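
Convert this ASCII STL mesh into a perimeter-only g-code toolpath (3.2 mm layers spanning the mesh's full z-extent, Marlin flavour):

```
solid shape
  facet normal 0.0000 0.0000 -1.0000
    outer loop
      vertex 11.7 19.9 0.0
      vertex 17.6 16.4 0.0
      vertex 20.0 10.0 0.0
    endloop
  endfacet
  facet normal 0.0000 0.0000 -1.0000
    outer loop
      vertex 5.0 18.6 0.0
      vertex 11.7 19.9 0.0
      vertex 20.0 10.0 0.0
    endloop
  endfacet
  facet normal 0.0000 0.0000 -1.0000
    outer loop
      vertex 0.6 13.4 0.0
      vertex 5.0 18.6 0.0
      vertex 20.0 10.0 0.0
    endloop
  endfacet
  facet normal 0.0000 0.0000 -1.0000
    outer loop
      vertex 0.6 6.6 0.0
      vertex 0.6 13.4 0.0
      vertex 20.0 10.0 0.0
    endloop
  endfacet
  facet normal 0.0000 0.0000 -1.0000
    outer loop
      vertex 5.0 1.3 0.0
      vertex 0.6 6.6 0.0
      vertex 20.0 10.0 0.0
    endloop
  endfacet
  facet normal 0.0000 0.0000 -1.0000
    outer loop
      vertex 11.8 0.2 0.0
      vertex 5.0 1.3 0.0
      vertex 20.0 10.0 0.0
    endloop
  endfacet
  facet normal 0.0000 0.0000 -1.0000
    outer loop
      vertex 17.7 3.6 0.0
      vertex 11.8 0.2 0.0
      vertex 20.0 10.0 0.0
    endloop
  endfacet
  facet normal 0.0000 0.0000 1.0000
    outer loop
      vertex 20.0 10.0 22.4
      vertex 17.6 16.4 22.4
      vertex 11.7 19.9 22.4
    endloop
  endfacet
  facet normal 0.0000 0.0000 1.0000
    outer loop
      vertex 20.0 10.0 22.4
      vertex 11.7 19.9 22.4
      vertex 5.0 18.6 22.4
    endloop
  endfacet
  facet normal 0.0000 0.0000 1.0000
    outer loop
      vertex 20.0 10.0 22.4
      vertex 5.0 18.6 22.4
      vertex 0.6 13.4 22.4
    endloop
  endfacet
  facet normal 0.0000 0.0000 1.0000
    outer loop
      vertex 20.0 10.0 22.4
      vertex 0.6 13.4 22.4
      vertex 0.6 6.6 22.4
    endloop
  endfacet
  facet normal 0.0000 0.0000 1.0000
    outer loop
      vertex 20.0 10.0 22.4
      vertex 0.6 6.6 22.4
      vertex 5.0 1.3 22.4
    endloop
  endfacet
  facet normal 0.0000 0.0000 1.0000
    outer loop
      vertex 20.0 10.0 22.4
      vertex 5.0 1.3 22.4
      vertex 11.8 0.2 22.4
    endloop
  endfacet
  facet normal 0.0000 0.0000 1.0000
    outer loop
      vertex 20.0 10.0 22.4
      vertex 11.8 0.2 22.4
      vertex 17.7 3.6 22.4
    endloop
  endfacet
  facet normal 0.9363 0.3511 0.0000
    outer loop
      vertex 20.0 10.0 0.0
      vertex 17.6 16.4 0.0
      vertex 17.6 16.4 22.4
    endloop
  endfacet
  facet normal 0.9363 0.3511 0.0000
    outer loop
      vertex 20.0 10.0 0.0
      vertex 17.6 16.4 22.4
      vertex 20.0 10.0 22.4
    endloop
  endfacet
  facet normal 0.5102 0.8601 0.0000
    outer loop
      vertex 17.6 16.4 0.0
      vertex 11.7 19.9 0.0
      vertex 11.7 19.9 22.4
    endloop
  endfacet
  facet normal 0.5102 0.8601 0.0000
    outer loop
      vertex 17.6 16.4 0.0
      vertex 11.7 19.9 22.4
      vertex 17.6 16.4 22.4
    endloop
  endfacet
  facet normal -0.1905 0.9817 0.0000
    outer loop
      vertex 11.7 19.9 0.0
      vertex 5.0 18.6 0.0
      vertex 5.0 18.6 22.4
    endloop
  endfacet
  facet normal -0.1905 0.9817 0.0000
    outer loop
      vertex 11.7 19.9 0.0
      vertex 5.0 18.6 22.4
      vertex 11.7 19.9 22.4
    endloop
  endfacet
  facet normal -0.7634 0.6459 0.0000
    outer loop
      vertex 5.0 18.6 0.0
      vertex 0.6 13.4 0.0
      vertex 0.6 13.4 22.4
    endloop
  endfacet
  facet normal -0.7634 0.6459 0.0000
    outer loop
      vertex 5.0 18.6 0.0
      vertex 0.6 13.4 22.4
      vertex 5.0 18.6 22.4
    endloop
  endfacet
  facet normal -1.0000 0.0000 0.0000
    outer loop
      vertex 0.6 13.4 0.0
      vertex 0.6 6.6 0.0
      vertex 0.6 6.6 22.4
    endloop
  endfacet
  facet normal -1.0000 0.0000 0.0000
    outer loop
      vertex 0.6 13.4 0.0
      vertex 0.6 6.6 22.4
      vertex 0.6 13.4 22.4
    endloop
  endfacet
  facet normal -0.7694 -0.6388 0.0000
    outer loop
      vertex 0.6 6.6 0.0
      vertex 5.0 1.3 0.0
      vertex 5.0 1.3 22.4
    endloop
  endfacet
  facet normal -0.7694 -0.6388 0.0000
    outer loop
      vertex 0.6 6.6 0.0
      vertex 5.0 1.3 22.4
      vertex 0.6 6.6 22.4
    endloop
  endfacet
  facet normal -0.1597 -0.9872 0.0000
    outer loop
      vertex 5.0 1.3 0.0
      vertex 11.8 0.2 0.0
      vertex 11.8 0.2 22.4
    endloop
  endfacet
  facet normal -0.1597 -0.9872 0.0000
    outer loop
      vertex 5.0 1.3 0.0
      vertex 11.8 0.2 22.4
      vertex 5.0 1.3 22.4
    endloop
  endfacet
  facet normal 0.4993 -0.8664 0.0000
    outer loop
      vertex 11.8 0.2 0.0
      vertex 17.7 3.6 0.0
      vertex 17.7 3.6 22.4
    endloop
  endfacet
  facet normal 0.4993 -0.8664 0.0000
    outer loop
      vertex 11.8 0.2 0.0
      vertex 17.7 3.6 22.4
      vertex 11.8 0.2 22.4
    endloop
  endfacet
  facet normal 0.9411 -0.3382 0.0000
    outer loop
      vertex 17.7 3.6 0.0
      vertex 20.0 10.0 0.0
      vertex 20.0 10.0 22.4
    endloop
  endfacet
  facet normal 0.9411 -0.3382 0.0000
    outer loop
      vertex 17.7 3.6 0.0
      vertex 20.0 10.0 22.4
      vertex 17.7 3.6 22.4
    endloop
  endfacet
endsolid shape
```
; perimeter-only toolpath
G21 ; units = mm
G90 ; absolute positioning
G28 ; home
; layer 1
G0 Z3.2
G0 X20.0 Y10.0
G1 X17.6 Y16.4
G1 X11.7 Y19.9
G1 X5.0 Y18.6
G1 X0.6 Y13.4
G1 X0.6 Y6.6
G1 X5.0 Y1.3
G1 X11.8 Y0.2
G1 X17.7 Y3.6
G1 X20.0 Y10.0
; layer 2
G0 Z6.4
G0 X20.0 Y10.0
G1 X17.6 Y16.4
G1 X11.7 Y19.9
G1 X5.0 Y18.6
G1 X0.6 Y13.4
G1 X0.6 Y6.6
G1 X5.0 Y1.3
G1 X11.8 Y0.2
G1 X17.7 Y3.6
G1 X20.0 Y10.0
; layer 3
G0 Z9.6
G0 X20.0 Y10.0
G1 X17.6 Y16.4
G1 X11.7 Y19.9
G1 X5.0 Y18.6
G1 X0.6 Y13.4
G1 X0.6 Y6.6
G1 X5.0 Y1.3
G1 X11.8 Y0.2
G1 X17.7 Y3.6
G1 X20.0 Y10.0
; layer 4
G0 Z12.8
G0 X20.0 Y10.0
G1 X17.6 Y16.4
G1 X11.7 Y19.9
G1 X5.0 Y18.6
G1 X0.6 Y13.4
G1 X0.6 Y6.6
G1 X5.0 Y1.3
G1 X11.8 Y0.2
G1 X17.7 Y3.6
G1 X20.0 Y10.0
; layer 5
G0 Z16.0
G0 X20.0 Y10.0
G1 X17.6 Y16.4
G1 X11.7 Y19.9
G1 X5.0 Y18.6
G1 X0.6 Y13.4
G1 X0.6 Y6.6
G1 X5.0 Y1.3
G1 X11.8 Y0.2
G1 X17.7 Y3.6
G1 X20.0 Y10.0
; layer 6
G0 Z19.2
G0 X20.0 Y10.0
G1 X17.6 Y16.4
G1 X11.7 Y19.9
G1 X5.0 Y18.6
G1 X0.6 Y13.4
G1 X0.6 Y6.6
G1 X5.0 Y1.3
G1 X11.8 Y0.2
G1 X17.7 Y3.6
G1 X20.0 Y10.0
; layer 7
G0 Z22.4
G0 X20.0 Y10.0
G1 X17.6 Y16.4
G1 X11.7 Y19.9
G1 X5.0 Y18.6
G1 X0.6 Y13.4
G1 X0.6 Y6.6
G1 X5.0 Y1.3
G1 X11.8 Y0.2
G1 X17.7 Y3.6
G1 X20.0 Y10.0
M2 ; end

The solid is a regular 9-sided prism (a cylinder approximated with 9 flat sides), circumscribed radius ≈ 10 mm, height ≈ 22.4 mm. Slicing at Δz = 3.2 mm — 7 equal slices spanning the solid's height, so layer i sits at z = i·h/7 — gives 7 non-empty perimeters. Each is a 9-segment closed polygon; G0 lifts to the layer z and rapids to the start vertex, then G1 traces the edges.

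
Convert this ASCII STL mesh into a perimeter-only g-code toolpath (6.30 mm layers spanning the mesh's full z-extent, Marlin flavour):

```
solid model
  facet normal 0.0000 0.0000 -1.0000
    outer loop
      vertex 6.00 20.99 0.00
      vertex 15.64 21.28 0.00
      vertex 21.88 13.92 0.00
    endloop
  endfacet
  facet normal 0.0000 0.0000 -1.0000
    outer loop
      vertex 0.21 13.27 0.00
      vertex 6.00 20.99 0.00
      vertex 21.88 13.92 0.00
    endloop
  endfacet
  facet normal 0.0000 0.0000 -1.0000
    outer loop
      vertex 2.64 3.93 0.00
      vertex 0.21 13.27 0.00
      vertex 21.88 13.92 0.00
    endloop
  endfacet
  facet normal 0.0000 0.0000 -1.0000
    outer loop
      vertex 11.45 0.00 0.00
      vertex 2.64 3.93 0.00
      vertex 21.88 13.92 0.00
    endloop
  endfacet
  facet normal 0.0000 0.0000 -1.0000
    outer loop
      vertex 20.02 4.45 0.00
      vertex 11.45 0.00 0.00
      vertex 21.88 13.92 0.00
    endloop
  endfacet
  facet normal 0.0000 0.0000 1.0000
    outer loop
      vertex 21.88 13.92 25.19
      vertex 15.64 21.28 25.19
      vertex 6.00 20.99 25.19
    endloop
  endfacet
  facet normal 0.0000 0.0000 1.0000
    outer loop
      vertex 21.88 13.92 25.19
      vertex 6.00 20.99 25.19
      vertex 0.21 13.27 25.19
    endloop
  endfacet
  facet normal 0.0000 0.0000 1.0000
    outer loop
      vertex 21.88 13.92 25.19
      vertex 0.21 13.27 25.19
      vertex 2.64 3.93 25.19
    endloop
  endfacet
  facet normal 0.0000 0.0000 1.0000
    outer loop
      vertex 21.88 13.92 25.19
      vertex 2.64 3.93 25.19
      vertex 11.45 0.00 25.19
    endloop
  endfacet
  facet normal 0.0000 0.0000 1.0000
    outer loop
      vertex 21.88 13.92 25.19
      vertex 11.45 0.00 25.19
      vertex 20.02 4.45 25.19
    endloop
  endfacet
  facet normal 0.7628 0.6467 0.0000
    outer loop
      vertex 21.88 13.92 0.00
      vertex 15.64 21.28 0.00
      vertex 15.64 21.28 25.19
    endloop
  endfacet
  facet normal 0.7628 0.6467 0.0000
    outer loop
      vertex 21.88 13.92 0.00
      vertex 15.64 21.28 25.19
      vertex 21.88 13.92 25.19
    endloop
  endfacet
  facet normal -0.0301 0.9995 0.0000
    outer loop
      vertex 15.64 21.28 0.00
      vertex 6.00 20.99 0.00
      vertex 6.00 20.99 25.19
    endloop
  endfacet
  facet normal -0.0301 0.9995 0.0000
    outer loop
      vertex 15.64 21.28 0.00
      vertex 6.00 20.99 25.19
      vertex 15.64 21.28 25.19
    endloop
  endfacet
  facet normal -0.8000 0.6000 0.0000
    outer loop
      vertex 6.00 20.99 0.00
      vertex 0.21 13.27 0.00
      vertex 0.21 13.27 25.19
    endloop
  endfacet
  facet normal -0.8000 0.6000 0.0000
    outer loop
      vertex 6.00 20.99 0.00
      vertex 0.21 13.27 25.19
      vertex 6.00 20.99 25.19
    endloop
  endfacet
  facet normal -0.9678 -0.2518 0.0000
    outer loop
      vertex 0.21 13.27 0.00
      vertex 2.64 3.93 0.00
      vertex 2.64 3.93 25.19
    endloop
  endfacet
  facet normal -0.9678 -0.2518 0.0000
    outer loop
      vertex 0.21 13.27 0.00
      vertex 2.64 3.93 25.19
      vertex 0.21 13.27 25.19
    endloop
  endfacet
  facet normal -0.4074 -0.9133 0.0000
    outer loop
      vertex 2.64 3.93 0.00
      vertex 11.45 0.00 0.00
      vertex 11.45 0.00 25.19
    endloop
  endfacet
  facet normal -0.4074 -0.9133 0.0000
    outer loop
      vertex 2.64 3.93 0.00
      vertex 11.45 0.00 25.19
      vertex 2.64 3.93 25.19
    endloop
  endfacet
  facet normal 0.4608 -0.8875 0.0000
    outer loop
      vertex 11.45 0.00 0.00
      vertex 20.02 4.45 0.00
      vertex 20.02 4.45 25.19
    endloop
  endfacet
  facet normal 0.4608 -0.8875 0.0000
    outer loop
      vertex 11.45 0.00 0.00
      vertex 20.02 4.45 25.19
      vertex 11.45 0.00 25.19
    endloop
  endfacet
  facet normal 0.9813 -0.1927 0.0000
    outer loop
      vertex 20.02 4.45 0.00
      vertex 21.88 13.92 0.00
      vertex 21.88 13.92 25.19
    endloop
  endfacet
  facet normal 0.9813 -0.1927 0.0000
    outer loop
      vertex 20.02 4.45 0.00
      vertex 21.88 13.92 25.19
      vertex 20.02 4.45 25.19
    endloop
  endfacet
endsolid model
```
; perimeter-only toolpath
G21 ; units = mm
G90 ; absolute positioning
G28 ; home
; layer 1
G0 Z6.30
G0 X21.88 Y13.92
G1 X15.64 Y21.28
G1 X6.00 Y20.99
G1 X0.21 Y13.27
G1 X2.64 Y3.93
G1 X11.45 Y0.00
G1 X20.02 Y4.45
G1 X21.88 Y13.92
; layer 2
G0 Z12.60
G0 X21.88 Y13.92
G1 X15.64 Y21.28
G1 X6.00 Y20.99
G1 X0.21 Y13.27
G1 X2.64 Y3.93
G1 X11.45 Y0.00
G1 X20.02 Y4.45
G1 X21.88 Y13.92
; layer 3
G0 Z18.89
G0 X21.88 Y13.92
G1 X15.64 Y21.28
G1 X6.00 Y20.99
G1 X0.21 Y13.27
G1 X2.64 Y3.93
G1 X11.45 Y0.00
G1 X20.02 Y4.45
G1 X21.88 Y13.92
; layer 4
G0 Z25.19
G0 X21.88 Y13.92
G1 X15.64 Y21.28
G1 X6.00 Y20.99
G1 X0.21 Y13.27
G1 X2.64 Y3.93
G1 X11.45 Y0.00
G1 X20.02 Y4.45
G1 X21.88 Y13.92
M2 ; end

The solid is a regular 7-sided prism (a cylinder approximated with 7 flat sides), circumscribed radius ≈ 11.1 mm, height ≈ 25.2 mm. Slicing at Δz = 6.30 mm — 4 equal slices spanning the solid's height, so layer i sits at z = i·h/4 — gives 4 non-empty perimeters. Each is a 7-segment closed polygon; G0 lifts to the layer z and rapids to the start vertex, then G1 traces the edges.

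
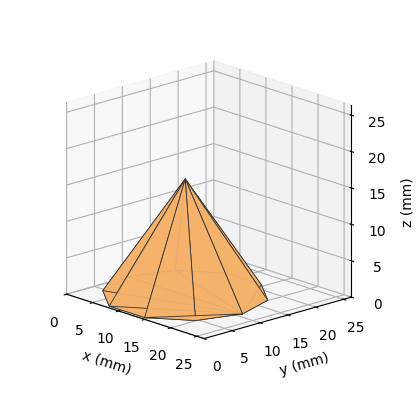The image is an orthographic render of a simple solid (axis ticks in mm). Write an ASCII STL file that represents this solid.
Reading the render: the shape is a regular 10-sided pyramid, base circumscribed radius ≈ 11 mm, apex at z ≈ 16 mm (dimensions read to the nearest mm from the axis ticks). For the STL, each face is triangulated and given an outward normal.

solid part
  facet normal 0.0000 0.0000 -1.0000
    outer loop
      vertex 14.40 21.46 0.00
      vertex 19.90 17.47 0.00
      vertex 22.00 11.00 0.00
    endloop
  endfacet
  facet normal 0.0000 0.0000 -1.0000
    outer loop
      vertex 7.60 21.46 0.00
      vertex 14.40 21.46 0.00
      vertex 22.00 11.00 0.00
    endloop
  endfacet
  facet normal 0.0000 0.0000 -1.0000
    outer loop
      vertex 2.10 17.47 0.00
      vertex 7.60 21.46 0.00
      vertex 22.00 11.00 0.00
    endloop
  endfacet
  facet normal 0.0000 0.0000 -1.0000
    outer loop
      vertex 0.00 11.00 0.00
      vertex 2.10 17.47 0.00
      vertex 22.00 11.00 0.00
    endloop
  endfacet
  facet normal 0.0000 0.0000 -1.0000
    outer loop
      vertex 2.10 4.53 0.00
      vertex 0.00 11.00 0.00
      vertex 22.00 11.00 0.00
    endloop
  endfacet
  facet normal 0.0000 0.0000 -1.0000
    outer loop
      vertex 7.60 0.54 0.00
      vertex 2.10 4.53 0.00
      vertex 22.00 11.00 0.00
    endloop
  endfacet
  facet normal 0.0000 0.0000 -1.0000
    outer loop
      vertex 14.40 0.54 0.00
      vertex 7.60 0.54 0.00
      vertex 22.00 11.00 0.00
    endloop
  endfacet
  facet normal 0.0000 0.0000 -1.0000
    outer loop
      vertex 19.90 4.53 0.00
      vertex 14.40 0.54 0.00
      vertex 22.00 11.00 0.00
    endloop
  endfacet
  facet normal 0.7961 0.2584 0.5473
    outer loop
      vertex 22.00 11.00 0.00
      vertex 19.90 17.47 0.00
      vertex 11.00 11.00 16.00
    endloop
  endfacet
  facet normal 0.4915 0.6774 0.5473
    outer loop
      vertex 19.90 17.47 0.00
      vertex 14.40 21.46 0.00
      vertex 11.00 11.00 16.00
    endloop
  endfacet
  facet normal 0.0000 0.8370 0.5472
    outer loop
      vertex 14.40 21.46 0.00
      vertex 7.60 21.46 0.00
      vertex 11.00 11.00 16.00
    endloop
  endfacet
  facet normal -0.4915 0.6774 0.5473
    outer loop
      vertex 7.60 21.46 0.00
      vertex 2.10 17.47 0.00
      vertex 11.00 11.00 16.00
    endloop
  endfacet
  facet normal -0.7961 0.2584 0.5473
    outer loop
      vertex 2.10 17.47 0.00
      vertex 0.00 11.00 0.00
      vertex 11.00 11.00 16.00
    endloop
  endfacet
  facet normal -0.7961 -0.2584 0.5473
    outer loop
      vertex 0.00 11.00 0.00
      vertex 2.10 4.53 0.00
      vertex 11.00 11.00 16.00
    endloop
  endfacet
  facet normal -0.4915 -0.6774 0.5473
    outer loop
      vertex 2.10 4.53 0.00
      vertex 7.60 0.54 0.00
      vertex 11.00 11.00 16.00
    endloop
  endfacet
  facet normal 0.0000 -0.8370 0.5472
    outer loop
      vertex 7.60 0.54 0.00
      vertex 14.40 0.54 0.00
      vertex 11.00 11.00 16.00
    endloop
  endfacet
  facet normal 0.4915 -0.6774 0.5473
    outer loop
      vertex 14.40 0.54 0.00
      vertex 19.90 4.53 0.00
      vertex 11.00 11.00 16.00
    endloop
  endfacet
  facet normal 0.7961 -0.2584 0.5473
    outer loop
      vertex 19.90 4.53 0.00
      vertex 22.00 11.00 0.00
      vertex 11.00 11.00 16.00
    endloop
  endfacet
endsolid part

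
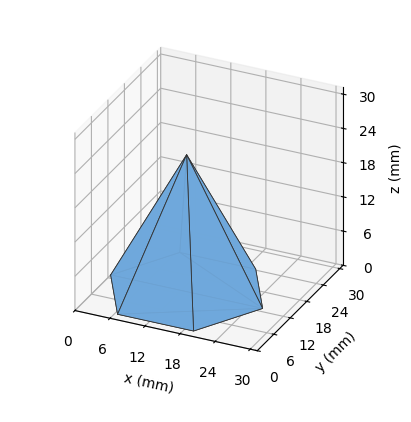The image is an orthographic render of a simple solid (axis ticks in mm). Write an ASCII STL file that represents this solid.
Reading the render: the shape is a regular 6-sided pyramid, base circumscribed radius ≈ 13 mm, apex at z ≈ 24 mm (dimensions read to the nearest mm from the axis ticks). For the STL, each face is triangulated and given an outward normal.

solid part
  facet normal 0.0000 0.0000 -1.0000
    outer loop
      vertex 6.5 24.3 0.0
      vertex 19.5 24.3 0.0
      vertex 26.0 13.0 0.0
    endloop
  endfacet
  facet normal 0.0000 0.0000 -1.0000
    outer loop
      vertex 0.0 13.0 0.0
      vertex 6.5 24.3 0.0
      vertex 26.0 13.0 0.0
    endloop
  endfacet
  facet normal 0.0000 0.0000 -1.0000
    outer loop
      vertex 6.5 1.7 0.0
      vertex 0.0 13.0 0.0
      vertex 26.0 13.0 0.0
    endloop
  endfacet
  facet normal 0.0000 0.0000 -1.0000
    outer loop
      vertex 19.5 1.7 0.0
      vertex 6.5 1.7 0.0
      vertex 26.0 13.0 0.0
    endloop
  endfacet
  facet normal 0.7846 0.4513 0.4250
    outer loop
      vertex 26.0 13.0 0.0
      vertex 19.5 24.3 0.0
      vertex 13.0 13.0 24.0
    endloop
  endfacet
  facet normal 0.0000 0.9047 0.4260
    outer loop
      vertex 19.5 24.3 0.0
      vertex 6.5 24.3 0.0
      vertex 13.0 13.0 24.0
    endloop
  endfacet
  facet normal -0.7846 0.4513 0.4250
    outer loop
      vertex 6.5 24.3 0.0
      vertex 0.0 13.0 0.0
      vertex 13.0 13.0 24.0
    endloop
  endfacet
  facet normal -0.7846 -0.4513 0.4250
    outer loop
      vertex 0.0 13.0 0.0
      vertex 6.5 1.7 0.0
      vertex 13.0 13.0 24.0
    endloop
  endfacet
  facet normal 0.0000 -0.9047 0.4260
    outer loop
      vertex 6.5 1.7 0.0
      vertex 19.5 1.7 0.0
      vertex 13.0 13.0 24.0
    endloop
  endfacet
  facet normal 0.7846 -0.4513 0.4250
    outer loop
      vertex 19.5 1.7 0.0
      vertex 26.0 13.0 0.0
      vertex 13.0 13.0 24.0
    endloop
  endfacet
endsolid part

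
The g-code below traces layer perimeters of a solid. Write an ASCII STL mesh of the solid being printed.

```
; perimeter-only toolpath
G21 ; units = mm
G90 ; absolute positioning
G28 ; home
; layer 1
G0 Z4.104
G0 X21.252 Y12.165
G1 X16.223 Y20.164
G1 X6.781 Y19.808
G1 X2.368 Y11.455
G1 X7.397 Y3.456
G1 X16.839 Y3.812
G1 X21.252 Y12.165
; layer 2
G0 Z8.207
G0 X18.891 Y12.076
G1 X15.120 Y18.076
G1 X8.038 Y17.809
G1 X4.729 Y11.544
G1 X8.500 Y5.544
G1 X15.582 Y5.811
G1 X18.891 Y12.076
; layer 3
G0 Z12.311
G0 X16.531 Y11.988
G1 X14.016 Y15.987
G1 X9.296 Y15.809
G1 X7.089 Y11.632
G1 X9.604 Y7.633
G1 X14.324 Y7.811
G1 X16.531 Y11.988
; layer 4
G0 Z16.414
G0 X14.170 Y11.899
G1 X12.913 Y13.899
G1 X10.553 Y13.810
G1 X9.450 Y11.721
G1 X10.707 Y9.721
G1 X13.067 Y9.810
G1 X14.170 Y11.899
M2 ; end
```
solid part
  facet normal 0.0000 0.0000 -1.0000
    outer loop
      vertex 5.524 21.808 0.000
      vertex 17.326 22.253 0.000
      vertex 23.612 12.254 0.000
    endloop
  endfacet
  facet normal 0.0000 0.0000 -1.0000
    outer loop
      vertex 0.008 11.366 0.000
      vertex 5.524 21.808 0.000
      vertex 23.612 12.254 0.000
    endloop
  endfacet
  facet normal 0.0000 0.0000 -1.0000
    outer loop
      vertex 6.294 1.367 0.000
      vertex 0.008 11.366 0.000
      vertex 23.612 12.254 0.000
    endloop
  endfacet
  facet normal 0.0000 0.0000 -1.0000
    outer loop
      vertex 18.096 1.812 0.000
      vertex 6.294 1.367 0.000
      vertex 23.612 12.254 0.000
    endloop
  endfacet
  facet normal 0.7577 0.4763 0.4461
    outer loop
      vertex 23.612 12.254 0.000
      vertex 17.326 22.253 0.000
      vertex 11.810 11.810 20.518
    endloop
  endfacet
  facet normal -0.0337 0.8943 0.4461
    outer loop
      vertex 17.326 22.253 0.000
      vertex 5.524 21.808 0.000
      vertex 11.810 11.810 20.518
    endloop
  endfacet
  facet normal -0.7913 0.4180 0.4461
    outer loop
      vertex 5.524 21.808 0.000
      vertex 0.008 11.366 0.000
      vertex 11.810 11.810 20.518
    endloop
  endfacet
  facet normal -0.7577 -0.4763 0.4461
    outer loop
      vertex 0.008 11.366 0.000
      vertex 6.294 1.367 0.000
      vertex 11.810 11.810 20.518
    endloop
  endfacet
  facet normal 0.0337 -0.8943 0.4461
    outer loop
      vertex 6.294 1.367 0.000
      vertex 18.096 1.812 0.000
      vertex 11.810 11.810 20.518
    endloop
  endfacet
  facet normal 0.7913 -0.4180 0.4461
    outer loop
      vertex 18.096 1.812 0.000
      vertex 23.612 12.254 0.000
      vertex 11.810 11.810 20.518
    endloop
  endfacet
endsolid part

The G0 Z moves step by Δz≈4.104 mm. The G1 loops shrink linearly with z, so the solid tapers from its base footprint up to z≈20.5. Closing with a flat bottom cap and the tapered top and triangulating gives 10 facets — a regular 6-sided pyramid, base circumscribed radius ≈ 11.8 mm, apex at z ≈ 20.5 mm.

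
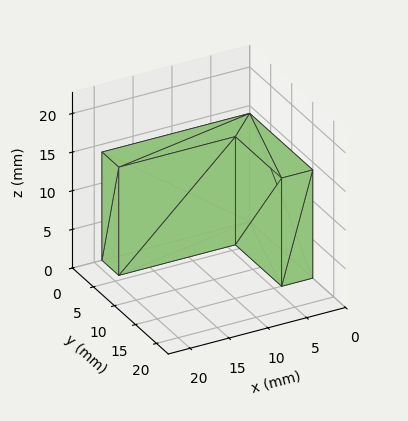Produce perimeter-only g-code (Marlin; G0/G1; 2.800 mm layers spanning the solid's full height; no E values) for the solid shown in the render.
Reading the render: the shape is an L-shaped prism: outer 19 × 15 mm, arm thicknesses ≈ 4 mm (horizontal) and 4 mm (vertical), extruded 14 mm in z (dimensions read to the nearest mm from the axis ticks). For the g-code, the solid's height is divided into equal slices at the stated Δz and each level perimeter traced with G1 moves after a G0 lift.

; perimeter-only toolpath
G21 ; units = mm
G90 ; absolute positioning
G28 ; home
; layer 1
G0 Z2.800
G0 X0.000 Y0.000
G1 X19.000 Y0.000
G1 X19.000 Y4.000
G1 X4.000 Y4.000
G1 X4.000 Y15.000
G1 X0.000 Y15.000
G1 X0.000 Y0.000
; layer 2
G0 Z5.600
G0 X0.000 Y0.000
G1 X19.000 Y0.000
G1 X19.000 Y4.000
G1 X4.000 Y4.000
G1 X4.000 Y15.000
G1 X0.000 Y15.000
G1 X0.000 Y0.000
; layer 3
G0 Z8.400
G0 X0.000 Y0.000
G1 X19.000 Y0.000
G1 X19.000 Y4.000
G1 X4.000 Y4.000
G1 X4.000 Y15.000
G1 X0.000 Y15.000
G1 X0.000 Y0.000
; layer 4
G0 Z11.200
G0 X0.000 Y0.000
G1 X19.000 Y0.000
G1 X19.000 Y4.000
G1 X4.000 Y4.000
G1 X4.000 Y15.000
G1 X0.000 Y15.000
G1 X0.000 Y0.000
; layer 5
G0 Z14.000
G0 X0.000 Y0.000
G1 X19.000 Y0.000
G1 X19.000 Y4.000
G1 X4.000 Y4.000
G1 X4.000 Y15.000
G1 X0.000 Y15.000
G1 X0.000 Y0.000
M2 ; end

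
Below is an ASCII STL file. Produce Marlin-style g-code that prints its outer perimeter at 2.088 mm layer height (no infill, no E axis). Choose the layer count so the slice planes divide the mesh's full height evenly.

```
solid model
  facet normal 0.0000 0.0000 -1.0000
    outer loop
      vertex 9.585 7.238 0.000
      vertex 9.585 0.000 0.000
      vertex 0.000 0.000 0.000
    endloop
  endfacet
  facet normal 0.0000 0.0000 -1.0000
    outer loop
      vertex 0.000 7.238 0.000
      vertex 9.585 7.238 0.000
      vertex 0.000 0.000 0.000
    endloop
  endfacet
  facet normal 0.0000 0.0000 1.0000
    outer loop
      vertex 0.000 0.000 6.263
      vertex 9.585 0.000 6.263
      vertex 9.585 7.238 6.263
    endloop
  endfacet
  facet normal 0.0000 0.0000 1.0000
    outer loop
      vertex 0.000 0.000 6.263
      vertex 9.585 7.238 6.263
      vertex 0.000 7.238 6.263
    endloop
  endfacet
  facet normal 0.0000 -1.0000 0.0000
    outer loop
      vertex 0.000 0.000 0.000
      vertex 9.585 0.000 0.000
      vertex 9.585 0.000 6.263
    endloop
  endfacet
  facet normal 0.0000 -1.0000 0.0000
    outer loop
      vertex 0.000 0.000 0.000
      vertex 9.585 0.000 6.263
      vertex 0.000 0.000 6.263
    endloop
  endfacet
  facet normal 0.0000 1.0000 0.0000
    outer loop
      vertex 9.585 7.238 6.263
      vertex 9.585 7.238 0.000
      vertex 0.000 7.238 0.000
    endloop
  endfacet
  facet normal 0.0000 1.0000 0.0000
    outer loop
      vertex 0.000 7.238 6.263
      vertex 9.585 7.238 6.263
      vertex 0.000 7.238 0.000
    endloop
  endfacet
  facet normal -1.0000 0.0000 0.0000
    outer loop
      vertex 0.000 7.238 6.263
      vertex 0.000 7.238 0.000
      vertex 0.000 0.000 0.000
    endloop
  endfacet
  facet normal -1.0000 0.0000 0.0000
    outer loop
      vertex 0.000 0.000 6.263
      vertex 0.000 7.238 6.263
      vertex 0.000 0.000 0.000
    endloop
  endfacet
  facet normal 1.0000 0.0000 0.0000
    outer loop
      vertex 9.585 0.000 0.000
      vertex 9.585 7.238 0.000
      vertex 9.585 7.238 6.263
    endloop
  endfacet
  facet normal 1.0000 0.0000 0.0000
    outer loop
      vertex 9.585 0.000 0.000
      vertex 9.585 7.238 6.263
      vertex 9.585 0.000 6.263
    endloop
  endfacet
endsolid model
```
; perimeter-only toolpath
G21 ; units = mm
G90 ; absolute positioning
G28 ; home
; layer 1
G0 Z2.088
G0 X0.000 Y0.000
G1 X9.585 Y0.000
G1 X9.585 Y7.238
G1 X0.000 Y7.238
G1 X0.000 Y0.000
; layer 2
G0 Z4.175
G0 X0.000 Y0.000
G1 X9.585 Y0.000
G1 X9.585 Y7.238
G1 X0.000 Y7.238
G1 X0.000 Y0.000
; layer 3
G0 Z6.263
G0 X0.000 Y0.000
G1 X9.585 Y0.000
G1 X9.585 Y7.238
G1 X0.000 Y7.238
G1 X0.000 Y0.000
M2 ; end

The solid is a rectangular box, roughly 9.59 × 7.24 mm footprint and 6.26 mm tall. Slicing at Δz = 2.088 mm — 3 equal slices spanning the solid's height, so layer i sits at z = i·h/3 — gives 3 non-empty perimeters. Each is a 4-segment closed polygon; G0 lifts to the layer z and rapids to the start vertex, then G1 traces the edges.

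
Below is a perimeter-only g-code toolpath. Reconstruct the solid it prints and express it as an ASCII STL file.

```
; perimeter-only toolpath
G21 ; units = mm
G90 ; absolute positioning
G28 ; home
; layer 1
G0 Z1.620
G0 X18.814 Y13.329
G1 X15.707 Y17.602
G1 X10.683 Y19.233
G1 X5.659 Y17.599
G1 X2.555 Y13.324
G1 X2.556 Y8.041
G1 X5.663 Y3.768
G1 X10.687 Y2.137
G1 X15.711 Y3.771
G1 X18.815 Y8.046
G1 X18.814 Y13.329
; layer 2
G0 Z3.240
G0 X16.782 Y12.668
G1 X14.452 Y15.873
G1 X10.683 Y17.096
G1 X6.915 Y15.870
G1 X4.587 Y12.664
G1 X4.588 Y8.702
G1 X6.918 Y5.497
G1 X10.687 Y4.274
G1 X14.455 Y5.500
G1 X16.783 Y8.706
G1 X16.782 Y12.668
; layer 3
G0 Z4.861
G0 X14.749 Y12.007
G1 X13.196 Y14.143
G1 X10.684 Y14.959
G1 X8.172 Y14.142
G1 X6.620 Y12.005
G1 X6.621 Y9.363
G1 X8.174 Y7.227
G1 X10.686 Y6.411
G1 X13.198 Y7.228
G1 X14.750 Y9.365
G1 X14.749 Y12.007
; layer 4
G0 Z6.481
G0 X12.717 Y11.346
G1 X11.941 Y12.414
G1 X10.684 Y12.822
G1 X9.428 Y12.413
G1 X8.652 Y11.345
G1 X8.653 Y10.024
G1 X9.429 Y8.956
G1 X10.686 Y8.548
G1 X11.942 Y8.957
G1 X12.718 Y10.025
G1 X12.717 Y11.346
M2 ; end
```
solid part
  facet normal 0.0000 0.0000 -1.0000
    outer loop
      vertex 10.682 21.370 0.000
      vertex 16.963 19.331 0.000
      vertex 20.846 13.990 0.000
    endloop
  endfacet
  facet normal 0.0000 0.0000 -1.0000
    outer loop
      vertex 4.402 19.327 0.000
      vertex 10.682 21.370 0.000
      vertex 20.846 13.990 0.000
    endloop
  endfacet
  facet normal 0.0000 0.0000 -1.0000
    outer loop
      vertex 0.522 13.984 0.000
      vertex 4.402 19.327 0.000
      vertex 20.846 13.990 0.000
    endloop
  endfacet
  facet normal 0.0000 0.0000 -1.0000
    outer loop
      vertex 0.524 7.380 0.000
      vertex 0.522 13.984 0.000
      vertex 20.846 13.990 0.000
    endloop
  endfacet
  facet normal 0.0000 0.0000 -1.0000
    outer loop
      vertex 4.407 2.039 0.000
      vertex 0.524 7.380 0.000
      vertex 20.846 13.990 0.000
    endloop
  endfacet
  facet normal 0.0000 0.0000 -1.0000
    outer loop
      vertex 10.688 0.000 0.000
      vertex 4.407 2.039 0.000
      vertex 20.846 13.990 0.000
    endloop
  endfacet
  facet normal 0.0000 0.0000 -1.0000
    outer loop
      vertex 16.968 2.043 0.000
      vertex 10.688 0.000 0.000
      vertex 20.846 13.990 0.000
    endloop
  endfacet
  facet normal 0.0000 0.0000 -1.0000
    outer loop
      vertex 20.848 7.386 0.000
      vertex 16.968 2.043 0.000
      vertex 20.846 13.990 0.000
    endloop
  endfacet
  facet normal 0.5042 0.3666 0.7819
    outer loop
      vertex 20.846 13.990 0.000
      vertex 16.963 19.331 0.000
      vertex 10.685 10.685 8.101
    endloop
  endfacet
  facet normal 0.1925 0.5929 0.7819
    outer loop
      vertex 16.963 19.331 0.000
      vertex 10.682 21.370 0.000
      vertex 10.685 10.685 8.101
    endloop
  endfacet
  facet normal -0.1928 0.5928 0.7819
    outer loop
      vertex 10.682 21.370 0.000
      vertex 4.402 19.327 0.000
      vertex 10.685 10.685 8.101
    endloop
  endfacet
  facet normal -0.5044 0.3663 0.7819
    outer loop
      vertex 4.402 19.327 0.000
      vertex 0.522 13.984 0.000
      vertex 10.685 10.685 8.101
    endloop
  endfacet
  facet normal -0.6234 -0.0002 0.7819
    outer loop
      vertex 0.522 13.984 0.000
      vertex 0.524 7.380 0.000
      vertex 10.685 10.685 8.101
    endloop
  endfacet
  facet normal -0.5042 -0.3666 0.7819
    outer loop
      vertex 0.524 7.380 0.000
      vertex 4.407 2.039 0.000
      vertex 10.685 10.685 8.101
    endloop
  endfacet
  facet normal -0.1925 -0.5929 0.7819
    outer loop
      vertex 4.407 2.039 0.000
      vertex 10.688 0.000 0.000
      vertex 10.685 10.685 8.101
    endloop
  endfacet
  facet normal 0.1928 -0.5928 0.7819
    outer loop
      vertex 10.688 0.000 0.000
      vertex 16.968 2.043 0.000
      vertex 10.685 10.685 8.101
    endloop
  endfacet
  facet normal 0.5044 -0.3663 0.7819
    outer loop
      vertex 16.968 2.043 0.000
      vertex 20.848 7.386 0.000
      vertex 10.685 10.685 8.101
    endloop
  endfacet
  facet normal 0.6234 0.0002 0.7819
    outer loop
      vertex 20.848 7.386 0.000
      vertex 20.846 13.990 0.000
      vertex 10.685 10.685 8.101
    endloop
  endfacet
endsolid part

The G0 Z moves step by Δz≈1.620 mm. The G1 loops shrink linearly with z, so the solid tapers from its base footprint up to z≈8.1. Closing with a flat bottom cap and the tapered top and triangulating gives 18 facets — a regular 10-sided pyramid, base circumscribed radius ≈ 10.7 mm, apex at z ≈ 8.1 mm.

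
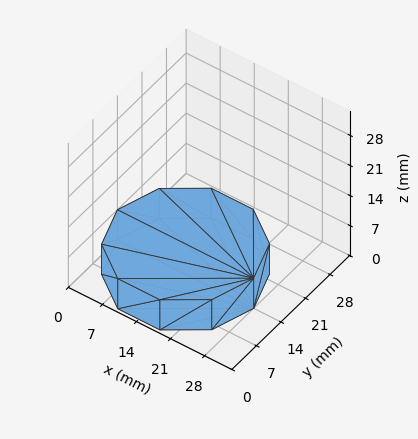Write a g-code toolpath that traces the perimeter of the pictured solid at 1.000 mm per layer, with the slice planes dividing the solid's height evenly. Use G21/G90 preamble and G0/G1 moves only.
Reading the render: the shape is a regular 10-sided prism (a cylinder approximated with 10 flat sides), circumscribed radius ≈ 14 mm, height ≈ 7 mm (dimensions read to the nearest mm from the axis ticks). For the g-code, the solid's height is divided into equal slices at the stated Δz and each level perimeter traced with G1 moves after a G0 lift.

; perimeter-only toolpath
G21 ; units = mm
G90 ; absolute positioning
G28 ; home
; layer 1
G0 Z1.000
G0 X28.000 Y14.000
G1 X25.326 Y22.229
G1 X18.326 Y27.315
G1 X9.674 Y27.315
G1 X2.674 Y22.229
G1 X0.000 Y14.000
G1 X2.674 Y5.771
G1 X9.674 Y0.685
G1 X18.326 Y0.685
G1 X25.326 Y5.771
G1 X28.000 Y14.000
; layer 2
G0 Z2.000
G0 X28.000 Y14.000
G1 X25.326 Y22.229
G1 X18.326 Y27.315
G1 X9.674 Y27.315
G1 X2.674 Y22.229
G1 X0.000 Y14.000
G1 X2.674 Y5.771
G1 X9.674 Y0.685
G1 X18.326 Y0.685
G1 X25.326 Y5.771
G1 X28.000 Y14.000
; layer 3
G0 Z3.000
G0 X28.000 Y14.000
G1 X25.326 Y22.229
G1 X18.326 Y27.315
G1 X9.674 Y27.315
G1 X2.674 Y22.229
G1 X0.000 Y14.000
G1 X2.674 Y5.771
G1 X9.674 Y0.685
G1 X18.326 Y0.685
G1 X25.326 Y5.771
G1 X28.000 Y14.000
; layer 4
G0 Z4.000
G0 X28.000 Y14.000
G1 X25.326 Y22.229
G1 X18.326 Y27.315
G1 X9.674 Y27.315
G1 X2.674 Y22.229
G1 X0.000 Y14.000
G1 X2.674 Y5.771
G1 X9.674 Y0.685
G1 X18.326 Y0.685
G1 X25.326 Y5.771
G1 X28.000 Y14.000
; layer 5
G0 Z5.000
G0 X28.000 Y14.000
G1 X25.326 Y22.229
G1 X18.326 Y27.315
G1 X9.674 Y27.315
G1 X2.674 Y22.229
G1 X0.000 Y14.000
G1 X2.674 Y5.771
G1 X9.674 Y0.685
G1 X18.326 Y0.685
G1 X25.326 Y5.771
G1 X28.000 Y14.000
; layer 6
G0 Z6.000
G0 X28.000 Y14.000
G1 X25.326 Y22.229
G1 X18.326 Y27.315
G1 X9.674 Y27.315
G1 X2.674 Y22.229
G1 X0.000 Y14.000
G1 X2.674 Y5.771
G1 X9.674 Y0.685
G1 X18.326 Y0.685
G1 X25.326 Y5.771
G1 X28.000 Y14.000
; layer 7
G0 Z7.000
G0 X28.000 Y14.000
G1 X25.326 Y22.229
G1 X18.326 Y27.315
G1 X9.674 Y27.315
G1 X2.674 Y22.229
G1 X0.000 Y14.000
G1 X2.674 Y5.771
G1 X9.674 Y0.685
G1 X18.326 Y0.685
G1 X25.326 Y5.771
G1 X28.000 Y14.000
M2 ; end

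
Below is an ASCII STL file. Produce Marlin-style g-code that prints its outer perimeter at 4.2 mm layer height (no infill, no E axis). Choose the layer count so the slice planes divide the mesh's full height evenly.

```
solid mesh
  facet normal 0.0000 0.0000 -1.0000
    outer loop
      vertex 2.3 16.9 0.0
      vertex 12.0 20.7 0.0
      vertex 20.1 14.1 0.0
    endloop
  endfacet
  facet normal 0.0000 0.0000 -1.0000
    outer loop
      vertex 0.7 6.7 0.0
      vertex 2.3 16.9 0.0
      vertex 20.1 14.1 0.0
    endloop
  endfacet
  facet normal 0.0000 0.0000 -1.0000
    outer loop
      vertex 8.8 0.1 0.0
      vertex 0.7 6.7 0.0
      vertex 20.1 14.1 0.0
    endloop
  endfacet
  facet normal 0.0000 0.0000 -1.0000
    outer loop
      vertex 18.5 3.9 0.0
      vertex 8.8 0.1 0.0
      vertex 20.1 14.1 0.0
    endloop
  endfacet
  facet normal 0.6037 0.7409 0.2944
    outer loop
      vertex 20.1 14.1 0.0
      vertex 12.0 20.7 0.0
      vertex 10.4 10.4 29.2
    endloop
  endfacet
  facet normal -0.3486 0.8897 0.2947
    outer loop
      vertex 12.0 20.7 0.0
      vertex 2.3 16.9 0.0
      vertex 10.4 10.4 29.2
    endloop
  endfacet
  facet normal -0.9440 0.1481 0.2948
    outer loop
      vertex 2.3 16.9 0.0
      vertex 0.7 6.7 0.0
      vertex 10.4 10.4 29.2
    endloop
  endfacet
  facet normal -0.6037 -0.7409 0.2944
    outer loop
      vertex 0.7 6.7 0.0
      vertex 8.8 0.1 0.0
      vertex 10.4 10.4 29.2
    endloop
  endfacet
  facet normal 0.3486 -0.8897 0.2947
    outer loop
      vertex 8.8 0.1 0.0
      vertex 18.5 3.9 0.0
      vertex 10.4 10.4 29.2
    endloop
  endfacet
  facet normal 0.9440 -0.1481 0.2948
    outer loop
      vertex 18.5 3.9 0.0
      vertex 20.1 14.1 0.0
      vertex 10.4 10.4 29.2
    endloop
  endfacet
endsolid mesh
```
; perimeter-only toolpath
G21 ; units = mm
G90 ; absolute positioning
G28 ; home
; layer 1
G0 Z4.2
G0 X18.7 Y13.6
G1 X11.8 Y19.2
G1 X3.5 Y16.0
G1 X2.1 Y7.2
G1 X9.0 Y1.6
G1 X17.3 Y4.8
G1 X18.7 Y13.6
; layer 2
G0 Z8.3
G0 X17.3 Y13.0
G1 X11.5 Y17.8
G1 X4.6 Y15.0
G1 X3.5 Y7.8
G1 X9.3 Y3.0
G1 X16.2 Y5.8
G1 X17.3 Y13.0
; layer 3
G0 Z12.5
G0 X15.9 Y12.5
G1 X11.3 Y16.3
G1 X5.8 Y14.1
G1 X4.9 Y8.3
G1 X9.5 Y4.5
G1 X15.0 Y6.7
G1 X15.9 Y12.5
; layer 4
G0 Z16.7
G0 X14.6 Y12.0
G1 X11.1 Y14.8
G1 X6.9 Y13.2
G1 X6.2 Y8.8
G1 X9.7 Y6.0
G1 X13.9 Y7.6
G1 X14.6 Y12.0
; layer 5
G0 Z20.9
G0 X13.2 Y11.5
G1 X10.9 Y13.3
G1 X8.1 Y12.3
G1 X7.6 Y9.3
G1 X9.9 Y7.5
G1 X12.7 Y8.5
G1 X13.2 Y11.5
; layer 6
G0 Z25.0
G0 X11.8 Y10.9
G1 X10.6 Y11.9
G1 X9.2 Y11.3
G1 X9.0 Y9.9
G1 X10.2 Y8.9
G1 X11.6 Y9.5
G1 X11.8 Y10.9
M2 ; end

The solid is a regular 6-sided pyramid, base circumscribed radius ≈ 10.4 mm, apex at z ≈ 29.2 mm. Slicing at Δz = 4.2 mm — 7 equal slices spanning the solid's height, so layer i sits at z = i·h/7 — gives 6 non-empty perimeters. Each is a 6-segment closed polygon; G0 lifts to the layer z and rapids to the start vertex, then G1 traces the edges. The cross-section shrinks linearly with z (the slice at the apex is degenerate and omitted).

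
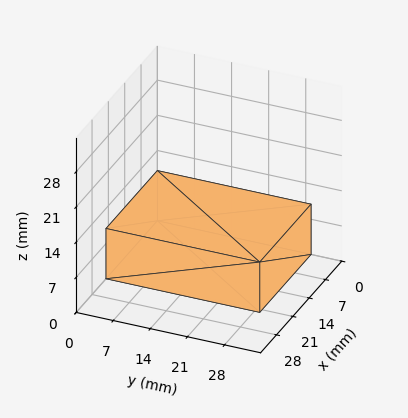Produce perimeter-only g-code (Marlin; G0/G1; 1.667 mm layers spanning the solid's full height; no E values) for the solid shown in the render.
Reading the render: the shape is a rectangular box, roughly 22 × 29 mm footprint and 10 mm tall (dimensions read to the nearest mm from the axis ticks). For the g-code, the solid's height is divided into equal slices at the stated Δz and each level perimeter traced with G1 moves after a G0 lift.

; perimeter-only toolpath
G21 ; units = mm
G90 ; absolute positioning
G28 ; home
; layer 1
G0 Z1.667
G0 X0.000 Y0.000
G1 X22.000 Y0.000
G1 X22.000 Y29.000
G1 X0.000 Y29.000
G1 X0.000 Y0.000
; layer 2
G0 Z3.333
G0 X0.000 Y0.000
G1 X22.000 Y0.000
G1 X22.000 Y29.000
G1 X0.000 Y29.000
G1 X0.000 Y0.000
; layer 3
G0 Z5.000
G0 X0.000 Y0.000
G1 X22.000 Y0.000
G1 X22.000 Y29.000
G1 X0.000 Y29.000
G1 X0.000 Y0.000
; layer 4
G0 Z6.667
G0 X0.000 Y0.000
G1 X22.000 Y0.000
G1 X22.000 Y29.000
G1 X0.000 Y29.000
G1 X0.000 Y0.000
; layer 5
G0 Z8.333
G0 X0.000 Y0.000
G1 X22.000 Y0.000
G1 X22.000 Y29.000
G1 X0.000 Y29.000
G1 X0.000 Y0.000
; layer 6
G0 Z10.000
G0 X0.000 Y0.000
G1 X22.000 Y0.000
G1 X22.000 Y29.000
G1 X0.000 Y29.000
G1 X0.000 Y0.000
M2 ; end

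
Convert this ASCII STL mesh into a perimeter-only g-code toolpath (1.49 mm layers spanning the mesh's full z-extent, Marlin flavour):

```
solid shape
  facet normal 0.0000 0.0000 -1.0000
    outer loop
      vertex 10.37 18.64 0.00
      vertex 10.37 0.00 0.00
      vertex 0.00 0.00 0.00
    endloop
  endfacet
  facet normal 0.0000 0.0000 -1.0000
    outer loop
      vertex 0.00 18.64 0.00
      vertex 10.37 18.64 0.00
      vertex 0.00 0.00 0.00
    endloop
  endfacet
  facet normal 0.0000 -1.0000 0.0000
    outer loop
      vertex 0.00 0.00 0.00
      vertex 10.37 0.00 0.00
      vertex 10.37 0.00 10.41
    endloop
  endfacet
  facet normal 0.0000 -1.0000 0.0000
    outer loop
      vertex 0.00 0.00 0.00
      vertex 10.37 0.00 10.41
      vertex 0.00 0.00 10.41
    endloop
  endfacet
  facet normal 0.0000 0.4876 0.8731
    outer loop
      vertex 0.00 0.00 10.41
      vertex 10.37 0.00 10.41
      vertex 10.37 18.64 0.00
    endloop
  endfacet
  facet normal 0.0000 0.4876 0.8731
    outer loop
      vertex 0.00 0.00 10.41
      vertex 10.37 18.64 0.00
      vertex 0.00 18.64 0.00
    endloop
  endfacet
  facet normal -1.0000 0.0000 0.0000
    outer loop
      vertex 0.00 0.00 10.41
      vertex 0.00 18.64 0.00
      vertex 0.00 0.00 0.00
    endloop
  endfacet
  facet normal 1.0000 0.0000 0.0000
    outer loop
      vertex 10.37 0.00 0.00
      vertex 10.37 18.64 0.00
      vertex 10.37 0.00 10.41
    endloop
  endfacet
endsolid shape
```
; perimeter-only toolpath
G21 ; units = mm
G90 ; absolute positioning
G28 ; home
; layer 1
G0 Z1.49
G0 X0.00 Y0.00
G1 X10.37 Y0.00
G1 X10.37 Y15.98
G1 X0.00 Y15.98
G1 X0.00 Y0.00
; layer 2
G0 Z2.97
G0 X0.00 Y0.00
G1 X10.37 Y0.00
G1 X10.37 Y13.31
G1 X0.00 Y13.31
G1 X0.00 Y0.00
; layer 3
G0 Z4.46
G0 X0.00 Y0.00
G1 X10.37 Y0.00
G1 X10.37 Y10.65
G1 X0.00 Y10.65
G1 X0.00 Y0.00
; layer 4
G0 Z5.95
G0 X0.00 Y0.00
G1 X10.37 Y0.00
G1 X10.37 Y7.99
G1 X0.00 Y7.99
G1 X0.00 Y0.00
; layer 5
G0 Z7.44
G0 X0.00 Y0.00
G1 X10.37 Y0.00
G1 X10.37 Y5.33
G1 X0.00 Y5.33
G1 X0.00 Y0.00
; layer 6
G0 Z8.92
G0 X0.00 Y0.00
G1 X10.37 Y0.00
G1 X10.37 Y2.66
G1 X0.00 Y2.66
G1 X0.00 Y0.00
M2 ; end

The solid is a wedge (ramp): 10.4 × 18.6 mm base, rising to 10.4 mm along the y=0 edge and sloping linearly to z=0 at y=18.6. Slicing at Δz = 1.49 mm — 7 equal slices spanning the solid's height, so layer i sits at z = i·h/7 — gives 6 non-empty perimeters. Each is a 4-segment closed polygon; G0 lifts to the layer z and rapids to the start vertex, then G1 traces the edges. The cross-section shrinks linearly with z (the slice at the apex is degenerate and omitted).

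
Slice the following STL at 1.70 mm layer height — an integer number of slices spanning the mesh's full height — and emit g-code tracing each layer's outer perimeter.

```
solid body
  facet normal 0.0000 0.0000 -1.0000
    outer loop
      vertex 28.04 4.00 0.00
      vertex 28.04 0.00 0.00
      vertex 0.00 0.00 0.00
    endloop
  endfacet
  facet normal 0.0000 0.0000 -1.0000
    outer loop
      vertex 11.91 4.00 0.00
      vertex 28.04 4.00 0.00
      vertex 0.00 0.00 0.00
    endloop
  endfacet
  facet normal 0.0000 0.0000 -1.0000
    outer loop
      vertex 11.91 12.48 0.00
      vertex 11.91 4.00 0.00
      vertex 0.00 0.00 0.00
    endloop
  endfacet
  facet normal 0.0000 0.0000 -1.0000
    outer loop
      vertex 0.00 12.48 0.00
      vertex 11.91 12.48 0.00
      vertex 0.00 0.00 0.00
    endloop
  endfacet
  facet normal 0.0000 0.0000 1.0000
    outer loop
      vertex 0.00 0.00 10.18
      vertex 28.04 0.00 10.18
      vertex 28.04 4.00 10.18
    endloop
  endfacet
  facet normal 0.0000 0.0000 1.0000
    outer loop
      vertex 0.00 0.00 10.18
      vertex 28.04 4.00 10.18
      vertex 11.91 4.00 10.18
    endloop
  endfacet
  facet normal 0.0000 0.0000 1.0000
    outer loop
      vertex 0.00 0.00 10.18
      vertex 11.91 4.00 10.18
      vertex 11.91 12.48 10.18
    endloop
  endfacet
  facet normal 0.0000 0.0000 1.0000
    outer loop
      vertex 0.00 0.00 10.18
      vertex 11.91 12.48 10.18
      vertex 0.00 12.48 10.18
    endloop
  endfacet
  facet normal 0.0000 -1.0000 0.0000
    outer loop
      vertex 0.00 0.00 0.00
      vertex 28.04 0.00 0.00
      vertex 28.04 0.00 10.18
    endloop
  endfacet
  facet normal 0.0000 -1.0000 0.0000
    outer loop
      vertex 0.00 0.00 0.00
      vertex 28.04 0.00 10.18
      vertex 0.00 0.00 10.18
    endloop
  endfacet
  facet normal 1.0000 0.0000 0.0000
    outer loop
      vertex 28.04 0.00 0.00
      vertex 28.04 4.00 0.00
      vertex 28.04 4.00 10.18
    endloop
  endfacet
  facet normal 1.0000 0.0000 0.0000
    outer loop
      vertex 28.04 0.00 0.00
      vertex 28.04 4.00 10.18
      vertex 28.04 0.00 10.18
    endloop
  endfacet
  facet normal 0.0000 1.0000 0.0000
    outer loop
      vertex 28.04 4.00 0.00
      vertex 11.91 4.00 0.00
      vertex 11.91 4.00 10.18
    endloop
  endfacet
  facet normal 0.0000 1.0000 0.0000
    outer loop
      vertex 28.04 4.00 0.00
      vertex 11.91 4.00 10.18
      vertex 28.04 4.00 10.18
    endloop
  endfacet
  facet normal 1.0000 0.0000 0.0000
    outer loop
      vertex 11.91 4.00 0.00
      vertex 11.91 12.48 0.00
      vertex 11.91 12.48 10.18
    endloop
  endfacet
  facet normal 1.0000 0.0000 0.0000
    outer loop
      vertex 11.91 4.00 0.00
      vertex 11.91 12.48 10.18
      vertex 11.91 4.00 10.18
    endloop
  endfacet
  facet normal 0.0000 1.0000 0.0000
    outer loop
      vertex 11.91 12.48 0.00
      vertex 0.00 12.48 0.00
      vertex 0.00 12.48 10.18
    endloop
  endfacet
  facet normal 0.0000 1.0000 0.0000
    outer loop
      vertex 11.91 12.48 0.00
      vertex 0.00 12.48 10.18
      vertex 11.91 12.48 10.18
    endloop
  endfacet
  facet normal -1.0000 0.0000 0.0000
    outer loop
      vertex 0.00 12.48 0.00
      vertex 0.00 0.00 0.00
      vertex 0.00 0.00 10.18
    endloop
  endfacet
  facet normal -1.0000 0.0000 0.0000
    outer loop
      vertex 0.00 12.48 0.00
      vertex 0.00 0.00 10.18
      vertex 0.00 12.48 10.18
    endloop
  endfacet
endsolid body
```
; perimeter-only toolpath
G21 ; units = mm
G90 ; absolute positioning
G28 ; home
; layer 1
G0 Z1.70
G0 X0.00 Y0.00
G1 X28.04 Y0.00
G1 X28.04 Y4.00
G1 X11.91 Y4.00
G1 X11.91 Y12.48
G1 X0.00 Y12.48
G1 X0.00 Y0.00
; layer 2
G0 Z3.39
G0 X0.00 Y0.00
G1 X28.04 Y0.00
G1 X28.04 Y4.00
G1 X11.91 Y4.00
G1 X11.91 Y12.48
G1 X0.00 Y12.48
G1 X0.00 Y0.00
; layer 3
G0 Z5.09
G0 X0.00 Y0.00
G1 X28.04 Y0.00
G1 X28.04 Y4.00
G1 X11.91 Y4.00
G1 X11.91 Y12.48
G1 X0.00 Y12.48
G1 X0.00 Y0.00
; layer 4
G0 Z6.79
G0 X0.00 Y0.00
G1 X28.04 Y0.00
G1 X28.04 Y4.00
G1 X11.91 Y4.00
G1 X11.91 Y12.48
G1 X0.00 Y12.48
G1 X0.00 Y0.00
; layer 5
G0 Z8.48
G0 X0.00 Y0.00
G1 X28.04 Y0.00
G1 X28.04 Y4.00
G1 X11.91 Y4.00
G1 X11.91 Y12.48
G1 X0.00 Y12.48
G1 X0.00 Y0.00
; layer 6
G0 Z10.18
G0 X0.00 Y0.00
G1 X28.04 Y0.00
G1 X28.04 Y4.00
G1 X11.91 Y4.00
G1 X11.91 Y12.48
G1 X0.00 Y12.48
G1 X0.00 Y0.00
M2 ; end

The solid is an L-shaped prism: outer 28 × 12.5 mm, arm thicknesses ≈ 4 mm (horizontal) and 11.9 mm (vertical), extruded 10.2 mm in z. Slicing at Δz = 1.70 mm — 6 equal slices spanning the solid's height, so layer i sits at z = i·h/6 — gives 6 non-empty perimeters. Each is a 6-segment closed polygon; G0 lifts to the layer z and rapids to the start vertex, then G1 traces the edges.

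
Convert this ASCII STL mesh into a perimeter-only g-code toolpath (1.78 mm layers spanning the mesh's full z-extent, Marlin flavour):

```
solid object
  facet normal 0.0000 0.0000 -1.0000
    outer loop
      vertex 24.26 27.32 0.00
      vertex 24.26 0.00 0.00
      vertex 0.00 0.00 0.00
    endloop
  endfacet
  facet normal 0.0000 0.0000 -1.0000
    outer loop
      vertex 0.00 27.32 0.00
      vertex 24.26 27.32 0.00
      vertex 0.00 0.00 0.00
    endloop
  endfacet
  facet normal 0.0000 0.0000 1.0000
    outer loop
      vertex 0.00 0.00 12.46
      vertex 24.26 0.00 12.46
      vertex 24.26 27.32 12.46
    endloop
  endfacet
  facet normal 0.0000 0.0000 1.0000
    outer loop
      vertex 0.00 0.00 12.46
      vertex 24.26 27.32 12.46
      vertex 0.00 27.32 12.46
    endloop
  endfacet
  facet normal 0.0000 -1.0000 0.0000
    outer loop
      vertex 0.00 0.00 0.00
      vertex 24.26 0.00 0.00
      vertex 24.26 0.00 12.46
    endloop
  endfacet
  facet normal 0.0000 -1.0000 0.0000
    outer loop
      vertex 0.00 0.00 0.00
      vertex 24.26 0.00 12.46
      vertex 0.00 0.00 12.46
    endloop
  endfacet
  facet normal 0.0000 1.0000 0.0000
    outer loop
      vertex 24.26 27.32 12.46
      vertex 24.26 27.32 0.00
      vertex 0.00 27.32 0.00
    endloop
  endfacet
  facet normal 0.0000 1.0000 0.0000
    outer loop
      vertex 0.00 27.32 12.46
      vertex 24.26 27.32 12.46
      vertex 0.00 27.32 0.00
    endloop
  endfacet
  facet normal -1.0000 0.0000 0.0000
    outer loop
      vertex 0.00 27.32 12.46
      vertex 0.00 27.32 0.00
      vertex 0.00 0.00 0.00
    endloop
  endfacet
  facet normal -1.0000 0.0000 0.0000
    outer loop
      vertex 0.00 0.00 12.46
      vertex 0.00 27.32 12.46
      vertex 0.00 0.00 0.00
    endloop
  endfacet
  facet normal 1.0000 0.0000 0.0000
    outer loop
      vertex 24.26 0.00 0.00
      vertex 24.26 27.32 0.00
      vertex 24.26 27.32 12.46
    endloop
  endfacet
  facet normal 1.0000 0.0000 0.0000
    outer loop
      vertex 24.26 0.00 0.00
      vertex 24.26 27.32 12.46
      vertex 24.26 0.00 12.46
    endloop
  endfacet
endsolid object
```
; perimeter-only toolpath
G21 ; units = mm
G90 ; absolute positioning
G28 ; home
; layer 1
G0 Z1.78
G0 X0.00 Y0.00
G1 X24.26 Y0.00
G1 X24.26 Y27.32
G1 X0.00 Y27.32
G1 X0.00 Y0.00
; layer 2
G0 Z3.56
G0 X0.00 Y0.00
G1 X24.26 Y0.00
G1 X24.26 Y27.32
G1 X0.00 Y27.32
G1 X0.00 Y0.00
; layer 3
G0 Z5.34
G0 X0.00 Y0.00
G1 X24.26 Y0.00
G1 X24.26 Y27.32
G1 X0.00 Y27.32
G1 X0.00 Y0.00
; layer 4
G0 Z7.12
G0 X0.00 Y0.00
G1 X24.26 Y0.00
G1 X24.26 Y27.32
G1 X0.00 Y27.32
G1 X0.00 Y0.00
; layer 5
G0 Z8.90
G0 X0.00 Y0.00
G1 X24.26 Y0.00
G1 X24.26 Y27.32
G1 X0.00 Y27.32
G1 X0.00 Y0.00
; layer 6
G0 Z10.68
G0 X0.00 Y0.00
G1 X24.26 Y0.00
G1 X24.26 Y27.32
G1 X0.00 Y27.32
G1 X0.00 Y0.00
; layer 7
G0 Z12.46
G0 X0.00 Y0.00
G1 X24.26 Y0.00
G1 X24.26 Y27.32
G1 X0.00 Y27.32
G1 X0.00 Y0.00
M2 ; end

The solid is a rectangular box, roughly 24.3 × 27.3 mm footprint and 12.5 mm tall. Slicing at Δz = 1.78 mm — 7 equal slices spanning the solid's height, so layer i sits at z = i·h/7 — gives 7 non-empty perimeters. Each is a 4-segment closed polygon; G0 lifts to the layer z and rapids to the start vertex, then G1 traces the edges.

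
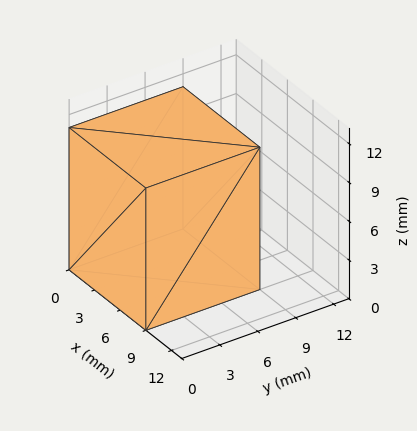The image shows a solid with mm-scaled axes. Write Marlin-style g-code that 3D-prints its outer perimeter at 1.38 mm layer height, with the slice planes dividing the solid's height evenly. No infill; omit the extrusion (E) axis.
Reading the render: the shape is a rectangular box, roughly 9 × 9 mm footprint and 11 mm tall (dimensions read to the nearest mm from the axis ticks). For the g-code, the solid's height is divided into equal slices at the stated Δz and each level perimeter traced with G1 moves after a G0 lift.

; perimeter-only toolpath
G21 ; units = mm
G90 ; absolute positioning
G28 ; home
; layer 1
G0 Z1.38
G0 X0.00 Y0.00
G1 X9.00 Y0.00
G1 X9.00 Y9.00
G1 X0.00 Y9.00
G1 X0.00 Y0.00
; layer 2
G0 Z2.75
G0 X0.00 Y0.00
G1 X9.00 Y0.00
G1 X9.00 Y9.00
G1 X0.00 Y9.00
G1 X0.00 Y0.00
; layer 3
G0 Z4.12
G0 X0.00 Y0.00
G1 X9.00 Y0.00
G1 X9.00 Y9.00
G1 X0.00 Y9.00
G1 X0.00 Y0.00
; layer 4
G0 Z5.50
G0 X0.00 Y0.00
G1 X9.00 Y0.00
G1 X9.00 Y9.00
G1 X0.00 Y9.00
G1 X0.00 Y0.00
; layer 5
G0 Z6.88
G0 X0.00 Y0.00
G1 X9.00 Y0.00
G1 X9.00 Y9.00
G1 X0.00 Y9.00
G1 X0.00 Y0.00
; layer 6
G0 Z8.25
G0 X0.00 Y0.00
G1 X9.00 Y0.00
G1 X9.00 Y9.00
G1 X0.00 Y9.00
G1 X0.00 Y0.00
; layer 7
G0 Z9.62
G0 X0.00 Y0.00
G1 X9.00 Y0.00
G1 X9.00 Y9.00
G1 X0.00 Y9.00
G1 X0.00 Y0.00
; layer 8
G0 Z11.00
G0 X0.00 Y0.00
G1 X9.00 Y0.00
G1 X9.00 Y9.00
G1 X0.00 Y9.00
G1 X0.00 Y0.00
M2 ; end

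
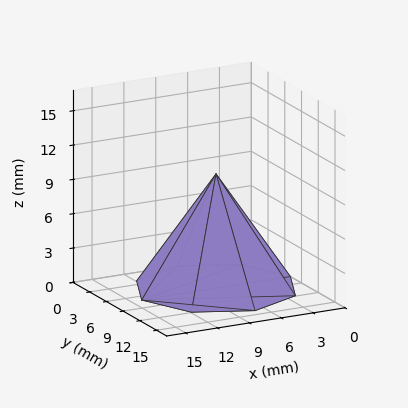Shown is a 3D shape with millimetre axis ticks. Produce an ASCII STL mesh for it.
Reading the render: the shape is a regular 8-sided pyramid, base circumscribed radius ≈ 7 mm, apex at z ≈ 10 mm (dimensions read to the nearest mm from the axis ticks). For the STL, each face is triangulated and given an outward normal.

solid part
  facet normal 0.0000 0.0000 -1.0000
    outer loop
      vertex 7.0 14.0 0.0
      vertex 11.9 11.9 0.0
      vertex 14.0 7.0 0.0
    endloop
  endfacet
  facet normal 0.0000 0.0000 -1.0000
    outer loop
      vertex 2.1 11.9 0.0
      vertex 7.0 14.0 0.0
      vertex 14.0 7.0 0.0
    endloop
  endfacet
  facet normal 0.0000 0.0000 -1.0000
    outer loop
      vertex 0.0 7.0 0.0
      vertex 2.1 11.9 0.0
      vertex 14.0 7.0 0.0
    endloop
  endfacet
  facet normal 0.0000 0.0000 -1.0000
    outer loop
      vertex 2.1 2.1 0.0
      vertex 0.0 7.0 0.0
      vertex 14.0 7.0 0.0
    endloop
  endfacet
  facet normal 0.0000 0.0000 -1.0000
    outer loop
      vertex 7.0 0.0 0.0
      vertex 2.1 2.1 0.0
      vertex 14.0 7.0 0.0
    endloop
  endfacet
  facet normal 0.0000 0.0000 -1.0000
    outer loop
      vertex 11.9 2.1 0.0
      vertex 7.0 0.0 0.0
      vertex 14.0 7.0 0.0
    endloop
  endfacet
  facet normal 0.7730 0.3313 0.5411
    outer loop
      vertex 14.0 7.0 0.0
      vertex 11.9 11.9 0.0
      vertex 7.0 7.0 10.0
    endloop
  endfacet
  facet normal 0.3313 0.7730 0.5411
    outer loop
      vertex 11.9 11.9 0.0
      vertex 7.0 14.0 0.0
      vertex 7.0 7.0 10.0
    endloop
  endfacet
  facet normal -0.3313 0.7730 0.5411
    outer loop
      vertex 7.0 14.0 0.0
      vertex 2.1 11.9 0.0
      vertex 7.0 7.0 10.0
    endloop
  endfacet
  facet normal -0.7730 0.3313 0.5411
    outer loop
      vertex 2.1 11.9 0.0
      vertex 0.0 7.0 0.0
      vertex 7.0 7.0 10.0
    endloop
  endfacet
  facet normal -0.7730 -0.3313 0.5411
    outer loop
      vertex 0.0 7.0 0.0
      vertex 2.1 2.1 0.0
      vertex 7.0 7.0 10.0
    endloop
  endfacet
  facet normal -0.3313 -0.7730 0.5411
    outer loop
      vertex 2.1 2.1 0.0
      vertex 7.0 0.0 0.0
      vertex 7.0 7.0 10.0
    endloop
  endfacet
  facet normal 0.3313 -0.7730 0.5411
    outer loop
      vertex 7.0 0.0 0.0
      vertex 11.9 2.1 0.0
      vertex 7.0 7.0 10.0
    endloop
  endfacet
  facet normal 0.7730 -0.3313 0.5411
    outer loop
      vertex 11.9 2.1 0.0
      vertex 14.0 7.0 0.0
      vertex 7.0 7.0 10.0
    endloop
  endfacet
endsolid part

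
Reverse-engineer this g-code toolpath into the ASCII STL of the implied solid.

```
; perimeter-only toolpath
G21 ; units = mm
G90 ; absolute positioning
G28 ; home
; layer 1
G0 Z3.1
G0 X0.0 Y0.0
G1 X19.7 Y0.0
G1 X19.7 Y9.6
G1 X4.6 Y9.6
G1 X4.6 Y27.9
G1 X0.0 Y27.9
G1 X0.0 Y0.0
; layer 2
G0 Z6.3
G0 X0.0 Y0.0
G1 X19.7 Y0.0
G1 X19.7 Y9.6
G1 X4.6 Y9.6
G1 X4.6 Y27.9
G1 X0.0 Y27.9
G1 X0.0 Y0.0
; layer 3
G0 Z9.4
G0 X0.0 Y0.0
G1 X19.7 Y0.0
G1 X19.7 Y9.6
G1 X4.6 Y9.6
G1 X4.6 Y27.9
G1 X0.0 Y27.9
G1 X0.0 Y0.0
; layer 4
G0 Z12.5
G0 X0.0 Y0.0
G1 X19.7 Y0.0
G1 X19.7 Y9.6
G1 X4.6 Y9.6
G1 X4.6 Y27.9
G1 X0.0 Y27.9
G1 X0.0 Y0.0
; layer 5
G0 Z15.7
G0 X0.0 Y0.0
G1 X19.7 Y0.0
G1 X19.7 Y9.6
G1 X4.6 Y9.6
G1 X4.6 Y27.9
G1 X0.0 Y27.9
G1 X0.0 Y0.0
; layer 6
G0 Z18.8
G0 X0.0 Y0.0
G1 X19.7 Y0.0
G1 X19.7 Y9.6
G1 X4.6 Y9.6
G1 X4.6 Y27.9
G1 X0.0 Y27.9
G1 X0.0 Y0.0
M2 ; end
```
solid part
  facet normal 0.0000 0.0000 -1.0000
    outer loop
      vertex 19.7 9.6 0.0
      vertex 19.7 0.0 0.0
      vertex 0.0 0.0 0.0
    endloop
  endfacet
  facet normal 0.0000 0.0000 -1.0000
    outer loop
      vertex 4.6 9.6 0.0
      vertex 19.7 9.6 0.0
      vertex 0.0 0.0 0.0
    endloop
  endfacet
  facet normal 0.0000 0.0000 -1.0000
    outer loop
      vertex 4.6 27.9 0.0
      vertex 4.6 9.6 0.0
      vertex 0.0 0.0 0.0
    endloop
  endfacet
  facet normal 0.0000 0.0000 -1.0000
    outer loop
      vertex 0.0 27.9 0.0
      vertex 4.6 27.9 0.0
      vertex 0.0 0.0 0.0
    endloop
  endfacet
  facet normal 0.0000 0.0000 1.0000
    outer loop
      vertex 0.0 0.0 18.8
      vertex 19.7 0.0 18.8
      vertex 19.7 9.6 18.8
    endloop
  endfacet
  facet normal 0.0000 0.0000 1.0000
    outer loop
      vertex 0.0 0.0 18.8
      vertex 19.7 9.6 18.8
      vertex 4.6 9.6 18.8
    endloop
  endfacet
  facet normal 0.0000 0.0000 1.0000
    outer loop
      vertex 0.0 0.0 18.8
      vertex 4.6 9.6 18.8
      vertex 4.6 27.9 18.8
    endloop
  endfacet
  facet normal 0.0000 0.0000 1.0000
    outer loop
      vertex 0.0 0.0 18.8
      vertex 4.6 27.9 18.8
      vertex 0.0 27.9 18.8
    endloop
  endfacet
  facet normal 0.0000 -1.0000 0.0000
    outer loop
      vertex 0.0 0.0 0.0
      vertex 19.7 0.0 0.0
      vertex 19.7 0.0 18.8
    endloop
  endfacet
  facet normal 0.0000 -1.0000 0.0000
    outer loop
      vertex 0.0 0.0 0.0
      vertex 19.7 0.0 18.8
      vertex 0.0 0.0 18.8
    endloop
  endfacet
  facet normal 1.0000 0.0000 0.0000
    outer loop
      vertex 19.7 0.0 0.0
      vertex 19.7 9.6 0.0
      vertex 19.7 9.6 18.8
    endloop
  endfacet
  facet normal 1.0000 0.0000 0.0000
    outer loop
      vertex 19.7 0.0 0.0
      vertex 19.7 9.6 18.8
      vertex 19.7 0.0 18.8
    endloop
  endfacet
  facet normal 0.0000 1.0000 0.0000
    outer loop
      vertex 19.7 9.6 0.0
      vertex 4.6 9.6 0.0
      vertex 4.6 9.6 18.8
    endloop
  endfacet
  facet normal 0.0000 1.0000 0.0000
    outer loop
      vertex 19.7 9.6 0.0
      vertex 4.6 9.6 18.8
      vertex 19.7 9.6 18.8
    endloop
  endfacet
  facet normal 1.0000 0.0000 0.0000
    outer loop
      vertex 4.6 9.6 0.0
      vertex 4.6 27.9 0.0
      vertex 4.6 27.9 18.8
    endloop
  endfacet
  facet normal 1.0000 0.0000 0.0000
    outer loop
      vertex 4.6 9.6 0.0
      vertex 4.6 27.9 18.8
      vertex 4.6 9.6 18.8
    endloop
  endfacet
  facet normal 0.0000 1.0000 0.0000
    outer loop
      vertex 4.6 27.9 0.0
      vertex 0.0 27.9 0.0
      vertex 0.0 27.9 18.8
    endloop
  endfacet
  facet normal 0.0000 1.0000 0.0000
    outer loop
      vertex 4.6 27.9 0.0
      vertex 0.0 27.9 18.8
      vertex 4.6 27.9 18.8
    endloop
  endfacet
  facet normal -1.0000 0.0000 0.0000
    outer loop
      vertex 0.0 27.9 0.0
      vertex 0.0 0.0 0.0
      vertex 0.0 0.0 18.8
    endloop
  endfacet
  facet normal -1.0000 0.0000 0.0000
    outer loop
      vertex 0.0 27.9 0.0
      vertex 0.0 0.0 18.8
      vertex 0.0 27.9 18.8
    endloop
  endfacet
endsolid part

The G0 Z moves step by Δz≈3.1 mm. Every layer's G1 loop is the same polygon, so the solid is a straight extrusion of it from z=0 to z≈18.8. Closing with flat bottom and top caps and triangulating gives 20 facets — an L-shaped prism: outer 19.7 × 27.9 mm, arm thicknesses ≈ 9.6 mm (horizontal) and 4.6 mm (vertical), extruded 18.8 mm in z.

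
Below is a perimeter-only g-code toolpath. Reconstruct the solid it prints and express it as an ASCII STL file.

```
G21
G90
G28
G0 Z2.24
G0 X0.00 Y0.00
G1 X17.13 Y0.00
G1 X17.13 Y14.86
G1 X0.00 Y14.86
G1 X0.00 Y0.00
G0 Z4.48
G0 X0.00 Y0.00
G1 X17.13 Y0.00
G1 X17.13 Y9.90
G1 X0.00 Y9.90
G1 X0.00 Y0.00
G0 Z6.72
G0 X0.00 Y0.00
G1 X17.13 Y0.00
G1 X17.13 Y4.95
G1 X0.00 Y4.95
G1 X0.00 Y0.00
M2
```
solid part
  facet normal 0.0000 0.0000 -1.0000
    outer loop
      vertex 17.13 19.81 0.00
      vertex 17.13 0.00 0.00
      vertex 0.00 0.00 0.00
    endloop
  endfacet
  facet normal 0.0000 0.0000 -1.0000
    outer loop
      vertex 0.00 19.81 0.00
      vertex 17.13 19.81 0.00
      vertex 0.00 0.00 0.00
    endloop
  endfacet
  facet normal 0.0000 -1.0000 0.0000
    outer loop
      vertex 0.00 0.00 0.00
      vertex 17.13 0.00 0.00
      vertex 17.13 0.00 8.96
    endloop
  endfacet
  facet normal 0.0000 -1.0000 0.0000
    outer loop
      vertex 0.00 0.00 0.00
      vertex 17.13 0.00 8.96
      vertex 0.00 0.00 8.96
    endloop
  endfacet
  facet normal 0.0000 0.4121 0.9111
    outer loop
      vertex 0.00 0.00 8.96
      vertex 17.13 0.00 8.96
      vertex 17.13 19.81 0.00
    endloop
  endfacet
  facet normal 0.0000 0.4121 0.9111
    outer loop
      vertex 0.00 0.00 8.96
      vertex 17.13 19.81 0.00
      vertex 0.00 19.81 0.00
    endloop
  endfacet
  facet normal -1.0000 0.0000 0.0000
    outer loop
      vertex 0.00 0.00 8.96
      vertex 0.00 19.81 0.00
      vertex 0.00 0.00 0.00
    endloop
  endfacet
  facet normal 1.0000 0.0000 0.0000
    outer loop
      vertex 17.13 0.00 0.00
      vertex 17.13 19.81 0.00
      vertex 17.13 0.00 8.96
    endloop
  endfacet
endsolid part

The G0 Z moves step by Δz≈2.24 mm. The G1 loops shrink linearly with z, so the solid tapers from its base footprint up to z≈8.96. Closing with a flat bottom cap and the tapered top and triangulating gives 8 facets — a wedge (ramp): 17.1 × 19.8 mm base, rising to 8.96 mm along the y=0 edge and sloping linearly to z=0 at y=19.8.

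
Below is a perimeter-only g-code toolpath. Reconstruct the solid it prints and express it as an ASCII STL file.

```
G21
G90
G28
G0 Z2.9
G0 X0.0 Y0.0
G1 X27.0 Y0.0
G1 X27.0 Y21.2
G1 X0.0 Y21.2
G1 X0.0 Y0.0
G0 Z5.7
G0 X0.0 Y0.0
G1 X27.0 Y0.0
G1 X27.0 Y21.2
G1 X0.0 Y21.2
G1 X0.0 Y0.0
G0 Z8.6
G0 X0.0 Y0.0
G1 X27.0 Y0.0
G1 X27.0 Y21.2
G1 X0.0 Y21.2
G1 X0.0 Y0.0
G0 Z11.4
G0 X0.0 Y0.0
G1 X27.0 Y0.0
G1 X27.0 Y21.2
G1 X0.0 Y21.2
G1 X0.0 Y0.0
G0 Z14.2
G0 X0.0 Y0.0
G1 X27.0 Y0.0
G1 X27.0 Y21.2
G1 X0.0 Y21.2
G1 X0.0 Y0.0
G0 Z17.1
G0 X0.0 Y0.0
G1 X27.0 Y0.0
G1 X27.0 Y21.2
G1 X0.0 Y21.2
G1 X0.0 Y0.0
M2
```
solid part
  facet normal 0.0000 0.0000 -1.0000
    outer loop
      vertex 27.0 21.2 0.0
      vertex 27.0 0.0 0.0
      vertex 0.0 0.0 0.0
    endloop
  endfacet
  facet normal 0.0000 0.0000 -1.0000
    outer loop
      vertex 0.0 21.2 0.0
      vertex 27.0 21.2 0.0
      vertex 0.0 0.0 0.0
    endloop
  endfacet
  facet normal 0.0000 0.0000 1.0000
    outer loop
      vertex 0.0 0.0 17.1
      vertex 27.0 0.0 17.1
      vertex 27.0 21.2 17.1
    endloop
  endfacet
  facet normal 0.0000 0.0000 1.0000
    outer loop
      vertex 0.0 0.0 17.1
      vertex 27.0 21.2 17.1
      vertex 0.0 21.2 17.1
    endloop
  endfacet
  facet normal 0.0000 -1.0000 0.0000
    outer loop
      vertex 0.0 0.0 0.0
      vertex 27.0 0.0 0.0
      vertex 27.0 0.0 17.1
    endloop
  endfacet
  facet normal 0.0000 -1.0000 0.0000
    outer loop
      vertex 0.0 0.0 0.0
      vertex 27.0 0.0 17.1
      vertex 0.0 0.0 17.1
    endloop
  endfacet
  facet normal 0.0000 1.0000 0.0000
    outer loop
      vertex 27.0 21.2 17.1
      vertex 27.0 21.2 0.0
      vertex 0.0 21.2 0.0
    endloop
  endfacet
  facet normal 0.0000 1.0000 0.0000
    outer loop
      vertex 0.0 21.2 17.1
      vertex 27.0 21.2 17.1
      vertex 0.0 21.2 0.0
    endloop
  endfacet
  facet normal -1.0000 0.0000 0.0000
    outer loop
      vertex 0.0 21.2 17.1
      vertex 0.0 21.2 0.0
      vertex 0.0 0.0 0.0
    endloop
  endfacet
  facet normal -1.0000 0.0000 0.0000
    outer loop
      vertex 0.0 0.0 17.1
      vertex 0.0 21.2 17.1
      vertex 0.0 0.0 0.0
    endloop
  endfacet
  facet normal 1.0000 0.0000 0.0000
    outer loop
      vertex 27.0 0.0 0.0
      vertex 27.0 21.2 0.0
      vertex 27.0 21.2 17.1
    endloop
  endfacet
  facet normal 1.0000 0.0000 0.0000
    outer loop
      vertex 27.0 0.0 0.0
      vertex 27.0 21.2 17.1
      vertex 27.0 0.0 17.1
    endloop
  endfacet
endsolid part

The G0 Z moves step by Δz≈2.9 mm. Every layer's G1 loop is the same polygon, so the solid is a straight extrusion of it from z=0 to z≈17.1. Closing with flat bottom and top caps and triangulating gives 12 facets — a rectangular box, roughly 27 × 21.2 mm footprint and 17.1 mm tall.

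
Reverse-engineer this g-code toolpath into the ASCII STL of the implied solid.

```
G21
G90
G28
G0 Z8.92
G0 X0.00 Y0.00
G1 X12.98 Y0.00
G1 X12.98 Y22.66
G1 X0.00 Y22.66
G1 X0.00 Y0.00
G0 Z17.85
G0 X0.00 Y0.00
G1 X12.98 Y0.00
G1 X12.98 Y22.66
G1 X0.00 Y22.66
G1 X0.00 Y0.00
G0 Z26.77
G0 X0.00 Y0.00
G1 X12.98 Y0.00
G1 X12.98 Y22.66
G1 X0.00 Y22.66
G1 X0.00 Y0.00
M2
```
solid part
  facet normal 0.0000 0.0000 -1.0000
    outer loop
      vertex 12.98 22.66 0.00
      vertex 12.98 0.00 0.00
      vertex 0.00 0.00 0.00
    endloop
  endfacet
  facet normal 0.0000 0.0000 -1.0000
    outer loop
      vertex 0.00 22.66 0.00
      vertex 12.98 22.66 0.00
      vertex 0.00 0.00 0.00
    endloop
  endfacet
  facet normal 0.0000 0.0000 1.0000
    outer loop
      vertex 0.00 0.00 26.77
      vertex 12.98 0.00 26.77
      vertex 12.98 22.66 26.77
    endloop
  endfacet
  facet normal 0.0000 0.0000 1.0000
    outer loop
      vertex 0.00 0.00 26.77
      vertex 12.98 22.66 26.77
      vertex 0.00 22.66 26.77
    endloop
  endfacet
  facet normal 0.0000 -1.0000 0.0000
    outer loop
      vertex 0.00 0.00 0.00
      vertex 12.98 0.00 0.00
      vertex 12.98 0.00 26.77
    endloop
  endfacet
  facet normal 0.0000 -1.0000 0.0000
    outer loop
      vertex 0.00 0.00 0.00
      vertex 12.98 0.00 26.77
      vertex 0.00 0.00 26.77
    endloop
  endfacet
  facet normal 0.0000 1.0000 0.0000
    outer loop
      vertex 12.98 22.66 26.77
      vertex 12.98 22.66 0.00
      vertex 0.00 22.66 0.00
    endloop
  endfacet
  facet normal 0.0000 1.0000 0.0000
    outer loop
      vertex 0.00 22.66 26.77
      vertex 12.98 22.66 26.77
      vertex 0.00 22.66 0.00
    endloop
  endfacet
  facet normal -1.0000 0.0000 0.0000
    outer loop
      vertex 0.00 22.66 26.77
      vertex 0.00 22.66 0.00
      vertex 0.00 0.00 0.00
    endloop
  endfacet
  facet normal -1.0000 0.0000 0.0000
    outer loop
      vertex 0.00 0.00 26.77
      vertex 0.00 22.66 26.77
      vertex 0.00 0.00 0.00
    endloop
  endfacet
  facet normal 1.0000 0.0000 0.0000
    outer loop
      vertex 12.98 0.00 0.00
      vertex 12.98 22.66 0.00
      vertex 12.98 22.66 26.77
    endloop
  endfacet
  facet normal 1.0000 0.0000 0.0000
    outer loop
      vertex 12.98 0.00 0.00
      vertex 12.98 22.66 26.77
      vertex 12.98 0.00 26.77
    endloop
  endfacet
endsolid part

The G0 Z moves step by Δz≈8.92 mm. Every layer's G1 loop is the same polygon, so the solid is a straight extrusion of it from z=0 to z≈26.8. Closing with flat bottom and top caps and triangulating gives 12 facets — a rectangular box, roughly 13 × 22.7 mm footprint and 26.8 mm tall.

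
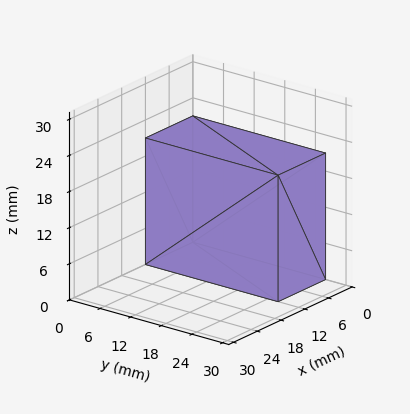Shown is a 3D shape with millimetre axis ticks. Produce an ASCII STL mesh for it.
Reading the render: the shape is a rectangular box, roughly 12 × 26 mm footprint and 21 mm tall (dimensions read to the nearest mm from the axis ticks). For the STL, each face is triangulated and given an outward normal.

solid part
  facet normal 0.0000 0.0000 -1.0000
    outer loop
      vertex 12.0 26.0 0.0
      vertex 12.0 0.0 0.0
      vertex 0.0 0.0 0.0
    endloop
  endfacet
  facet normal 0.0000 0.0000 -1.0000
    outer loop
      vertex 0.0 26.0 0.0
      vertex 12.0 26.0 0.0
      vertex 0.0 0.0 0.0
    endloop
  endfacet
  facet normal 0.0000 0.0000 1.0000
    outer loop
      vertex 0.0 0.0 21.0
      vertex 12.0 0.0 21.0
      vertex 12.0 26.0 21.0
    endloop
  endfacet
  facet normal 0.0000 0.0000 1.0000
    outer loop
      vertex 0.0 0.0 21.0
      vertex 12.0 26.0 21.0
      vertex 0.0 26.0 21.0
    endloop
  endfacet
  facet normal 0.0000 -1.0000 0.0000
    outer loop
      vertex 0.0 0.0 0.0
      vertex 12.0 0.0 0.0
      vertex 12.0 0.0 21.0
    endloop
  endfacet
  facet normal 0.0000 -1.0000 0.0000
    outer loop
      vertex 0.0 0.0 0.0
      vertex 12.0 0.0 21.0
      vertex 0.0 0.0 21.0
    endloop
  endfacet
  facet normal 0.0000 1.0000 0.0000
    outer loop
      vertex 12.0 26.0 21.0
      vertex 12.0 26.0 0.0
      vertex 0.0 26.0 0.0
    endloop
  endfacet
  facet normal 0.0000 1.0000 0.0000
    outer loop
      vertex 0.0 26.0 21.0
      vertex 12.0 26.0 21.0
      vertex 0.0 26.0 0.0
    endloop
  endfacet
  facet normal -1.0000 0.0000 0.0000
    outer loop
      vertex 0.0 26.0 21.0
      vertex 0.0 26.0 0.0
      vertex 0.0 0.0 0.0
    endloop
  endfacet
  facet normal -1.0000 0.0000 0.0000
    outer loop
      vertex 0.0 0.0 21.0
      vertex 0.0 26.0 21.0
      vertex 0.0 0.0 0.0
    endloop
  endfacet
  facet normal 1.0000 0.0000 0.0000
    outer loop
      vertex 12.0 0.0 0.0
      vertex 12.0 26.0 0.0
      vertex 12.0 26.0 21.0
    endloop
  endfacet
  facet normal 1.0000 0.0000 0.0000
    outer loop
      vertex 12.0 0.0 0.0
      vertex 12.0 26.0 21.0
      vertex 12.0 0.0 21.0
    endloop
  endfacet
endsolid part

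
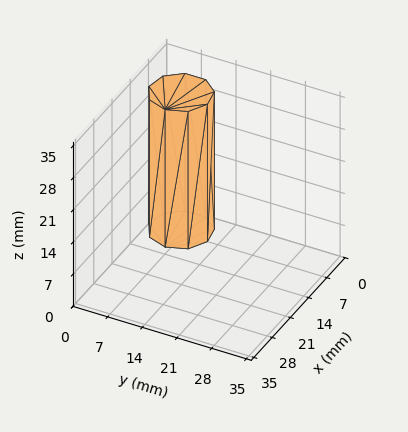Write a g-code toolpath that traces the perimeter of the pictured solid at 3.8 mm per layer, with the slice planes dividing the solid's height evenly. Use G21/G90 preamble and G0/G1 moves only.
Reading the render: the shape is a regular 9-sided prism (a cylinder approximated with 9 flat sides), circumscribed radius ≈ 6 mm, height ≈ 30 mm (dimensions read to the nearest mm from the axis ticks). For the g-code, the solid's height is divided into equal slices at the stated Δz and each level perimeter traced with G1 moves after a G0 lift.

; perimeter-only toolpath
G21 ; units = mm
G90 ; absolute positioning
G28 ; home
; layer 1
G0 Z3.8
G0 X12.0 Y6.0
G1 X10.6 Y9.9
G1 X7.0 Y11.9
G1 X3.0 Y11.2
G1 X0.4 Y8.1
G1 X0.4 Y3.9
G1 X3.0 Y0.8
G1 X7.0 Y0.1
G1 X10.6 Y2.1
G1 X12.0 Y6.0
; layer 2
G0 Z7.5
G0 X12.0 Y6.0
G1 X10.6 Y9.9
G1 X7.0 Y11.9
G1 X3.0 Y11.2
G1 X0.4 Y8.1
G1 X0.4 Y3.9
G1 X3.0 Y0.8
G1 X7.0 Y0.1
G1 X10.6 Y2.1
G1 X12.0 Y6.0
; layer 3
G0 Z11.2
G0 X12.0 Y6.0
G1 X10.6 Y9.9
G1 X7.0 Y11.9
G1 X3.0 Y11.2
G1 X0.4 Y8.1
G1 X0.4 Y3.9
G1 X3.0 Y0.8
G1 X7.0 Y0.1
G1 X10.6 Y2.1
G1 X12.0 Y6.0
; layer 4
G0 Z15.0
G0 X12.0 Y6.0
G1 X10.6 Y9.9
G1 X7.0 Y11.9
G1 X3.0 Y11.2
G1 X0.4 Y8.1
G1 X0.4 Y3.9
G1 X3.0 Y0.8
G1 X7.0 Y0.1
G1 X10.6 Y2.1
G1 X12.0 Y6.0
; layer 5
G0 Z18.8
G0 X12.0 Y6.0
G1 X10.6 Y9.9
G1 X7.0 Y11.9
G1 X3.0 Y11.2
G1 X0.4 Y8.1
G1 X0.4 Y3.9
G1 X3.0 Y0.8
G1 X7.0 Y0.1
G1 X10.6 Y2.1
G1 X12.0 Y6.0
; layer 6
G0 Z22.5
G0 X12.0 Y6.0
G1 X10.6 Y9.9
G1 X7.0 Y11.9
G1 X3.0 Y11.2
G1 X0.4 Y8.1
G1 X0.4 Y3.9
G1 X3.0 Y0.8
G1 X7.0 Y0.1
G1 X10.6 Y2.1
G1 X12.0 Y6.0
; layer 7
G0 Z26.2
G0 X12.0 Y6.0
G1 X10.6 Y9.9
G1 X7.0 Y11.9
G1 X3.0 Y11.2
G1 X0.4 Y8.1
G1 X0.4 Y3.9
G1 X3.0 Y0.8
G1 X7.0 Y0.1
G1 X10.6 Y2.1
G1 X12.0 Y6.0
; layer 8
G0 Z30.0
G0 X12.0 Y6.0
G1 X10.6 Y9.9
G1 X7.0 Y11.9
G1 X3.0 Y11.2
G1 X0.4 Y8.1
G1 X0.4 Y3.9
G1 X3.0 Y0.8
G1 X7.0 Y0.1
G1 X10.6 Y2.1
G1 X12.0 Y6.0
M2 ; end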